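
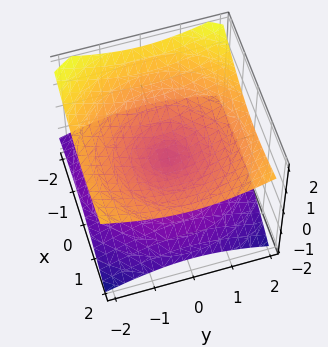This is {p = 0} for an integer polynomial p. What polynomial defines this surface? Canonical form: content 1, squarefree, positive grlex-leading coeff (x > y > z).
x^2 - x*z + y^2 - 3*z^2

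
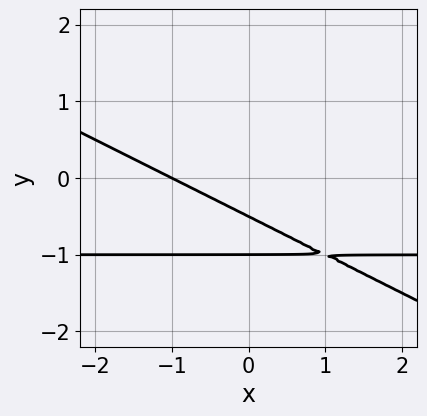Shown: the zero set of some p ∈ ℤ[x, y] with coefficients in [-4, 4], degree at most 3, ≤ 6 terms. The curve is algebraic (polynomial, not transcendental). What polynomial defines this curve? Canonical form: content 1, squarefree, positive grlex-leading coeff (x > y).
1. Degree: a generic line meets the curve in up to 2 points, so deg p = 2.
2. Checking where it meets the axes: it meets the x-axis at x = -1 (among the integer gridlines); one y-axis crossing is at y = -1.
3. Putting this together gives p.

x*y + 2*y^2 + x + 3*y + 1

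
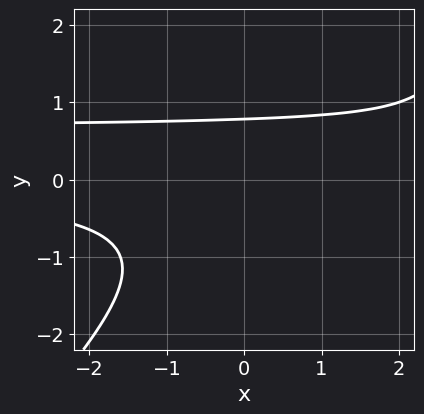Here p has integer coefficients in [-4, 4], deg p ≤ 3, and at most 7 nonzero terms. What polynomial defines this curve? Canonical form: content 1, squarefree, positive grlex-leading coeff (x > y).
3*x*y^2 - 3*y^3 - 2*x*y - 2*y + 3

1. Degree: a generic line meets the curve in up to 3 points, so deg p = 3.
2. Against the integer gridlines: no x-intercept at any integer in the box.
3. Putting this together gives p.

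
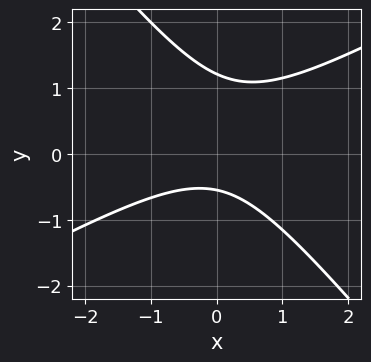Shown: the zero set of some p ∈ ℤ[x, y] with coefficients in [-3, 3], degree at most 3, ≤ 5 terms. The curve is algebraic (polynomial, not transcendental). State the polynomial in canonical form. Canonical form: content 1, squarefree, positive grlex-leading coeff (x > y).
1. The degree is 2 — a generic line meets the curve in up to 2 points.
2. From the visible intercepts: no x-intercept at any integer in the box.
3. Together with the visible shape, these determine p as stated.

2*x^2 - 2*x*y - 3*y^2 + 2*y + 2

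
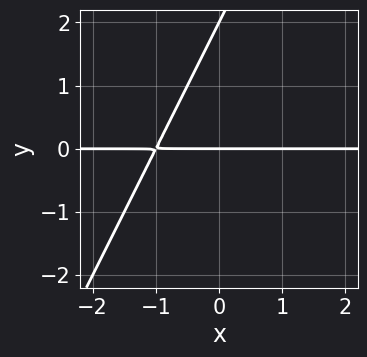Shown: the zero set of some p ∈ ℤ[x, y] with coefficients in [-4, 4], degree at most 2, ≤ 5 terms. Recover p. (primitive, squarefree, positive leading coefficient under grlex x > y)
2*x*y - y^2 + 2*y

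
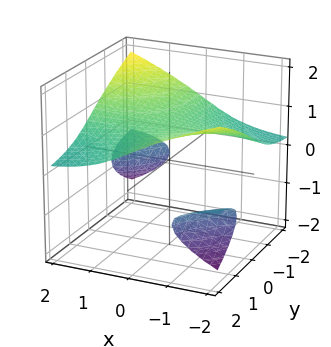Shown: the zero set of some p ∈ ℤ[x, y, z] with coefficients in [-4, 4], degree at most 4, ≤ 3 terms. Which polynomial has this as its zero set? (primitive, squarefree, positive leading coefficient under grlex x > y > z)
2*x*y*z + 3*z^3 - 2

First, there are 3 components.
Then, degree: no degree-2 surface has this shape, so deg p = 3.
Next, reading off the gridlines: no y-intercept at any integer in the box; it misses every integer gridline on the x-axis.
Finally, these observations pin down the coefficients.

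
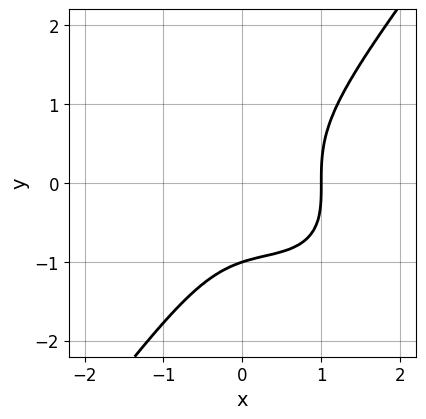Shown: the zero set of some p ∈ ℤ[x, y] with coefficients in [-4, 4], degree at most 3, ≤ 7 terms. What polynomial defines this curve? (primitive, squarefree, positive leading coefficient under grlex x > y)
x^3 + x^2*y - y^3 - x*y - 1

deg p = 3. A generic line meets the curve in up to 3 points.
Against the integer gridlines: it crosses the x-axis at the gridline x = 1; one y-axis crossing is at y = -1.
Putting this together gives p.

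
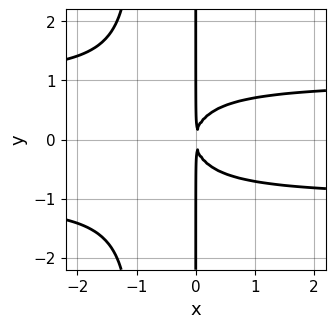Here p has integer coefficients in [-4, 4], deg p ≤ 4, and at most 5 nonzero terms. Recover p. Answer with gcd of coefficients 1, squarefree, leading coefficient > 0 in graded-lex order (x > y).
x^2*y^2 + x*y^2 - x^2

(a) Degree: the shape is more complex than any degree-3 curve, so deg p = 4.
(b) Symmetries: it's symmetric under y → −y, forcing even powers of y.
(c) Checking where it meets the axes: the visible y-axis segment lies entirely on the curve.
(d) Fitting integer coefficients to these (and the overall shape) gives p.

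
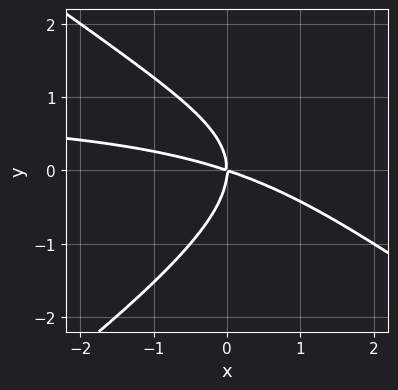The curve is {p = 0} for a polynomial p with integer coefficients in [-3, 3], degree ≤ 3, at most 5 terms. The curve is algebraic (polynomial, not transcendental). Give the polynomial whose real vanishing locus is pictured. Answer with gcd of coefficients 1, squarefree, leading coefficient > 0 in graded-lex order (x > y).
First, degree: no degree-2 curve has this shape, so deg p = 3.
Next, from the visible intercepts: one y-axis crossing is at y = 0; it meets the x-axis at x = 0 (among the integer gridlines).
Finally, the integer polynomial consistent with all of this is the stated p.

x^2*y - 2*y^3 - x^2 - 3*x*y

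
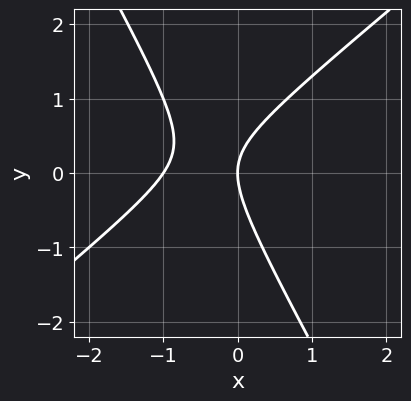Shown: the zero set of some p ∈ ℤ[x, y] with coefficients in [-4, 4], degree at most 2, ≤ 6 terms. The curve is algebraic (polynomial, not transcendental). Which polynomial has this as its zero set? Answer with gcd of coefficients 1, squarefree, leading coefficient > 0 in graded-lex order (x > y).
3*x^2 - 2*x*y - 2*y^2 + 3*x

First, deg p = 2. A generic line meets the curve in up to 2 points.
Next, checking where it meets the axes: the x-axis gridline crossings are at x ∈ {-1, 0}; it crosses the y-axis at the gridline y = 0.
Finally, the integer polynomial consistent with all of this is the stated p.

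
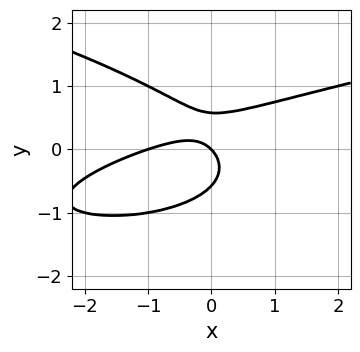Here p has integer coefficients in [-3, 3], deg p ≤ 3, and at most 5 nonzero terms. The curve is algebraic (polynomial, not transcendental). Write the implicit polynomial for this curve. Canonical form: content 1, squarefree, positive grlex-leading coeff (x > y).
1. deg p = 3. The shape is more complex than any degree-2 curve.
2. Against the integer gridlines: it crosses the y-axis at the gridline y = 0; the x-axis gridline crossings are at x ∈ {-1, 0}.
3. Together with the visible shape, these determine p as stated.

3*y^3 - x^2 + 2*x*y - x - y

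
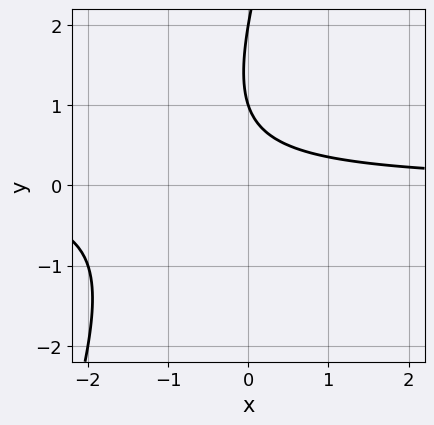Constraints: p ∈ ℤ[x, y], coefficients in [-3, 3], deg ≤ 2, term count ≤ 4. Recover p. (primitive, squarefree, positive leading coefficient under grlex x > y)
3*x*y - y^2 + 3*y - 2

1. Degree: a generic line meets the curve in up to 2 points, so deg p = 2.
2. Against the integer gridlines: the curve avoids every integer x-axis point in the box; the y-axis gridline crossings are at y ∈ {1, 2}.
3. Fitting integer coefficients to these (and the overall shape) gives p.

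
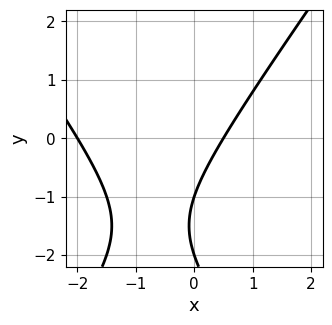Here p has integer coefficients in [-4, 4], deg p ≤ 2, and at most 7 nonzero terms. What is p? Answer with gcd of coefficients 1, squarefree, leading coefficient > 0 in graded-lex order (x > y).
1. deg p = 2. No degree-1 curve has this shape.
2. Checking where it meets the axes: it crosses the x-axis at the gridline x = -2; the y-axis gridline crossings are at y ∈ {-2, -1}.
3. The integer polynomial consistent with all of this is the stated p.

2*x^2 - y^2 + 3*x - 3*y - 2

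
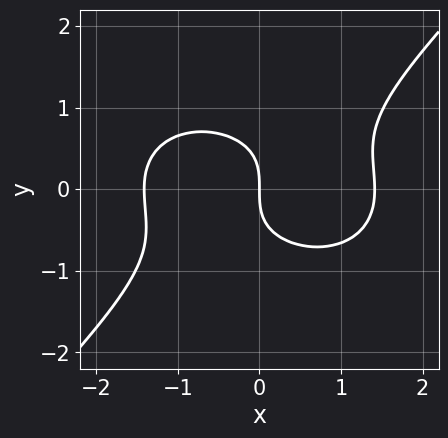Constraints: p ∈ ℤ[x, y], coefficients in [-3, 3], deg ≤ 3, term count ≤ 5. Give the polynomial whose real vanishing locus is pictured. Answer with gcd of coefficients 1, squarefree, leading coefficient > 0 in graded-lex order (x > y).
x^3 + x*y^2 - 2*y^3 - 2*x

Degree: no degree-2 curve has this shape, so deg p = 3.
Reading off the gridlines: it meets the x-axis at x = 0 (among the integer gridlines); it meets the y-axis at y = 0 (among the integer gridlines).
The integer polynomial consistent with all of this is the stated p.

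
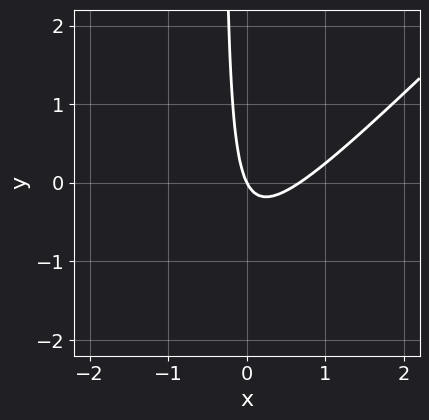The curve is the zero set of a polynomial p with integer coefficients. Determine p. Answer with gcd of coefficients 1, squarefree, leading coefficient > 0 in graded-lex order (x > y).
3*x^2 - 3*x*y - 2*x - y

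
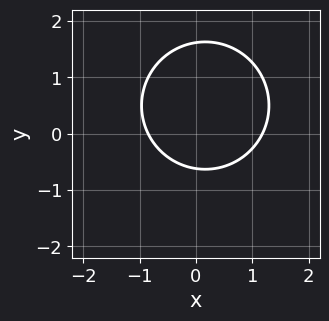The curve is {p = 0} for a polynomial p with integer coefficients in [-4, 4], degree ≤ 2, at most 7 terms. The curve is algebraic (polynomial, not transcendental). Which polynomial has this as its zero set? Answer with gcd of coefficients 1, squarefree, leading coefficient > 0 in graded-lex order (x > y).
(a) The degree is 2 — the shape is more complex than any degree-1 curve.
(b) The integer polynomial consistent with all of this is the stated p.

3*x^2 + 3*y^2 - x - 3*y - 3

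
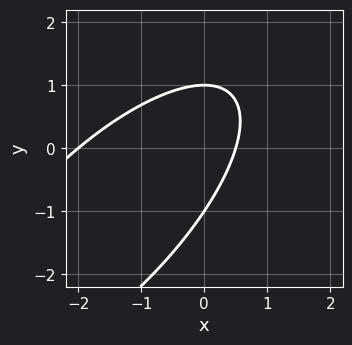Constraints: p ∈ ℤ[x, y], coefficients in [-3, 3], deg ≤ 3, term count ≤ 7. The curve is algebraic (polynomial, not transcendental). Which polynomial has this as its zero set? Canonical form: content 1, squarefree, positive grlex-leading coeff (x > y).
1. The degree is 2 — the shape is more complex than any degree-1 curve.
2. From the visible intercepts: one x-axis crossing is at x = -2; the y-axis gridline crossings are at y ∈ {-1, 1}.
3. These observations pin down the coefficients.

2*x^2 - 3*x*y + 2*y^2 + 3*x - 2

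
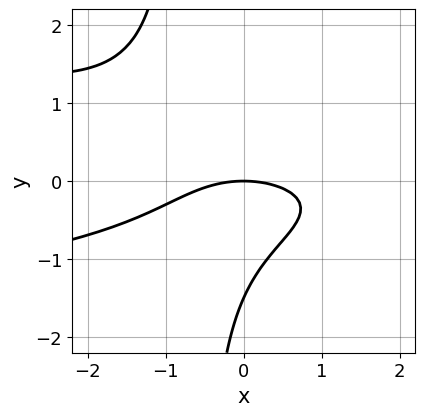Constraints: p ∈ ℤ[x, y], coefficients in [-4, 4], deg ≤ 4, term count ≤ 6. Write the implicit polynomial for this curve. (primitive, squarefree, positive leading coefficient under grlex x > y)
3*x*y^2 + x^2 + 2*y^2 + 3*y

(a) Degree: a generic line meets the curve in up to 3 points, so deg p = 3.
(b) Observable constraints: it crosses the y-axis at the gridline y = 0; it meets the x-axis at x = 0 (among the integer gridlines).
(c) The integer polynomial consistent with all of this is the stated p.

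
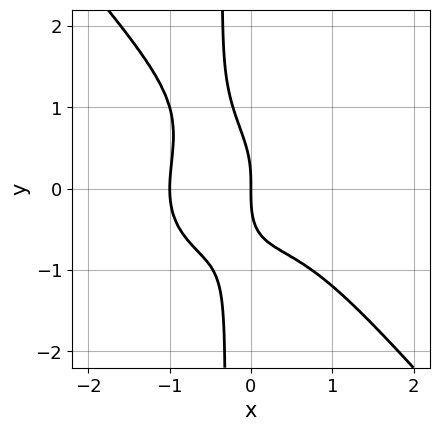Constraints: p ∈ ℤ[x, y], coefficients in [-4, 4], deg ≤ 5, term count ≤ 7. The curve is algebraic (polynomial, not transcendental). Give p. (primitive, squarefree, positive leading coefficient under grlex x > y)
2*x^4 + 2*x^2*y^2 + 3*x*y^3 + y^3 + 2*x

1. deg p = 4. No degree-3 curve has this shape.
2. Against the integer gridlines: among the integer gridlines, it crosses the x-axis at x ∈ {-1, 0}; it crosses the y-axis at the gridline y = 0.
3. Matching integer coefficients to the picture gives p.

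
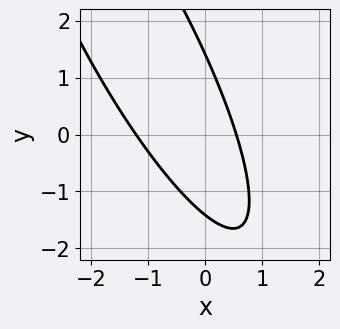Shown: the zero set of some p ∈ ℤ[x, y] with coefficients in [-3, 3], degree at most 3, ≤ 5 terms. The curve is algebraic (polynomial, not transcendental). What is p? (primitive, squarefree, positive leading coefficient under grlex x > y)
3*x^2 + 3*x*y + y^2 + 2*x - 2

(a) The degree is 2 — a generic line meets the curve in up to 2 points.
(b) Putting this together gives p.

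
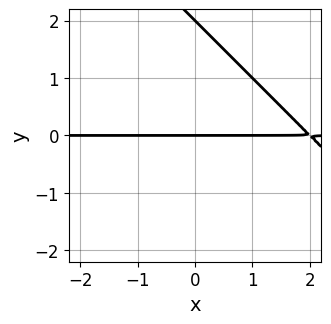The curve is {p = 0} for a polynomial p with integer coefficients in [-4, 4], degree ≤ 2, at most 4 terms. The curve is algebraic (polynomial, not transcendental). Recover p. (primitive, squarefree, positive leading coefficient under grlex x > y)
x*y + y^2 - 2*y

First, deg p = 2.
Next, observable constraints: the visible x-axis segment lies entirely on the curve; the y-axis gridline crossings are at y ∈ {0, 2}.
Finally, the integer polynomial consistent with all of this is the stated p.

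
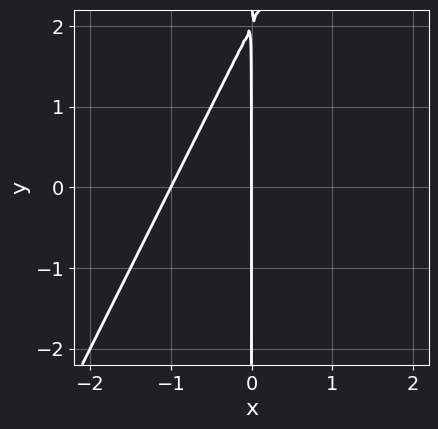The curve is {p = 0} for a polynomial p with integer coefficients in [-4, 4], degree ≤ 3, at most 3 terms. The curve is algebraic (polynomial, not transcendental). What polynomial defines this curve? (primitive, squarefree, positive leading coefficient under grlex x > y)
2*x^2 - x*y + 2*x

(a) Degree: the shape is more complex than any degree-1 curve, so deg p = 2.
(b) From the axis intercepts and sections: every point of the y-axis in the box is on the curve; among the integer gridlines, it crosses the x-axis at x ∈ {-1, 0}.
(c) Fitting integer coefficients to these (and the overall shape) gives p.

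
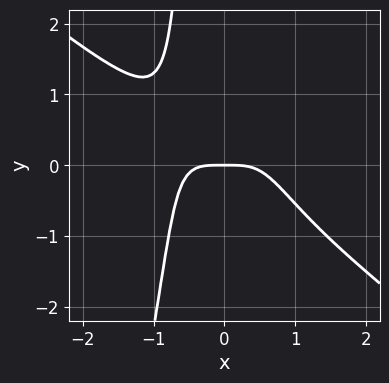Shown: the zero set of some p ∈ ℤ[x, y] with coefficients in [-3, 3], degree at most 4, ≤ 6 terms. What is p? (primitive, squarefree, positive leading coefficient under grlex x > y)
Degree: the shape is more complex than any degree-3 curve, so deg p = 4.
Observable constraints: one x-axis crossing is at x = 0; one y-axis crossing is at y = 0.
Assembling these constraints gives the stated polynomial.

3*x^4 + 3*x^3*y - x^2*y^2 + 2*y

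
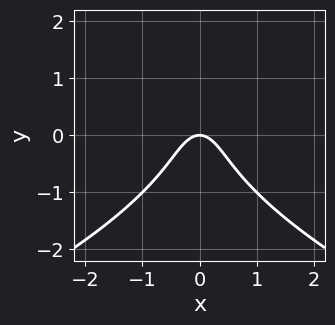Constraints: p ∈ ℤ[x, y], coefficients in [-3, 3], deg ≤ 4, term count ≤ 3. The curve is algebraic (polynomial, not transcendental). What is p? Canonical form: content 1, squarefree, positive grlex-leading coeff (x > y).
1. deg p = 3. No degree-2 curve has this shape.
2. Symmetries: mirror symmetry x ↦ −x ⇒ only even powers of x.
3. Reading off the gridlines: it crosses the y-axis at the gridline y = 0; one x-axis crossing is at x = 0.
4. Matching integer coefficients to the picture gives p.

y^3 + 2*x^2 + y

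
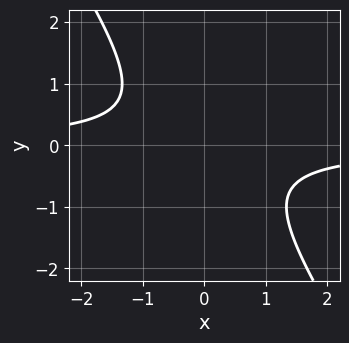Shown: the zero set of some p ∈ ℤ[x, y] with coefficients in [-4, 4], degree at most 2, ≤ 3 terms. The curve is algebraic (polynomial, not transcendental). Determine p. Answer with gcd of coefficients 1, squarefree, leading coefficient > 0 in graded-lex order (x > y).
3*x*y + 2*y^2 + 2

1. deg p = 2. The shape is more complex than any degree-1 curve.
2. Reading off the gridlines: the curve avoids every integer x-axis point in the box; no y-intercept at any integer in the box.
3. Matching integer coefficients to the picture gives p.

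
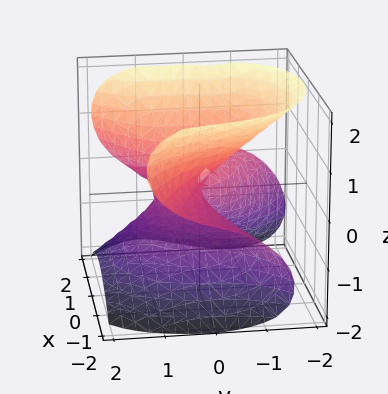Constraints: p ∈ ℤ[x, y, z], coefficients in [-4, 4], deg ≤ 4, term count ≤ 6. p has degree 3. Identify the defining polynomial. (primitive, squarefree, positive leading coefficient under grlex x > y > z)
3*x^2*z - 2*y^3 - 3*z^3 + 2*x*y - y*z

1. Degree: no degree-2 surface has this shape, so deg p = 3.
2. From the visible intercepts: it crosses the z-axis at the gridline z = 0; it meets the y-axis at y = 0 (among the integer gridlines); the visible x-axis segment lies entirely on the surface.
3. These observations pin down the coefficients.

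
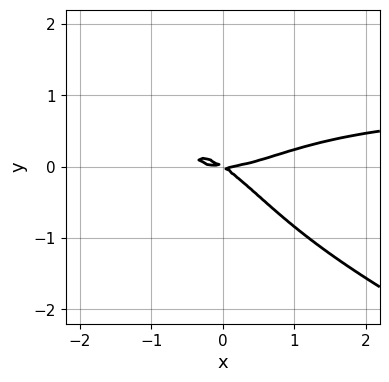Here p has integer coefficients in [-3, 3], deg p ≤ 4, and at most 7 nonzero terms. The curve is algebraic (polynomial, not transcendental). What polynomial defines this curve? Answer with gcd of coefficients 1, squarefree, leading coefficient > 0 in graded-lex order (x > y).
First, deg p = 4. No degree-3 curve has this shape.
Then, observable constraints: it crosses the x-axis at the gridline x = 0; it meets the y-axis at y = 0 (among the integer gridlines).
Finally, assembling these constraints gives the stated polynomial.

x^3*y + 2*x^2*y^2 - x^3 + 2*x*y + 3*y^2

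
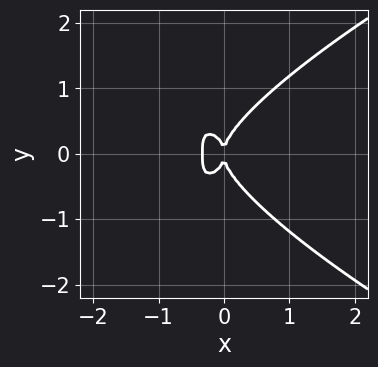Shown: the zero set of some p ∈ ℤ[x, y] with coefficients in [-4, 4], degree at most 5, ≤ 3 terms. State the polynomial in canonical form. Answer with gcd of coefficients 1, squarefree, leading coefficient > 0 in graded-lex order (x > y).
2*y^4 - 3*x^3 - x^2

1. deg p = 4.
2. Symmetries: it's symmetric under y → −y, forcing even powers of y.
3. From the visible intercepts: it meets the x-axis at x = 0 (among the integer gridlines); it meets the y-axis at y = 0 (among the integer gridlines).
4. Assembling these constraints gives the stated polynomial.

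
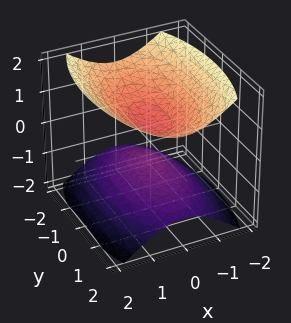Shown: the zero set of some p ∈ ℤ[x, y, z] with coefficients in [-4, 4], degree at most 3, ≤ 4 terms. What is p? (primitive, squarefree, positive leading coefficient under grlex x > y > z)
(a) The picture has 2 separate pieces. They look like related sheets of one shape, so recover p as a whole.
(b) deg p = 2. Two sheets facing apart; a quadric.
(c) Symmetries: the z ↦ −z reflection is a symmetry, so z appears only in even powers; mirror symmetry y ↦ −y ⇒ only even powers of y; it's symmetric under x → −x, forcing even powers of x.
(d) From the visible intercepts: the surface avoids every integer x-axis point in the box; it misses every integer gridline on the y-axis.
(e) These observations pin down the coefficients.

3*x^2 + y^2 - 3*z^2 + 1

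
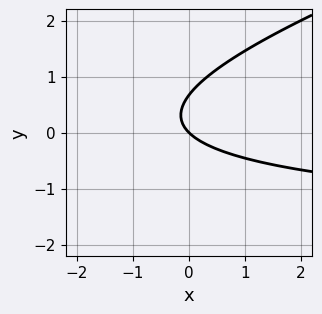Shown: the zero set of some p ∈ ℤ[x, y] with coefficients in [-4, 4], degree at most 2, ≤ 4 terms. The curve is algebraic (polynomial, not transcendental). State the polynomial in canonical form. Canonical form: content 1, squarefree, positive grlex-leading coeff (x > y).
The degree is 2 — a generic line meets the curve in up to 2 points.
Against the integer gridlines: it crosses the y-axis at the gridline y = 0; it crosses the x-axis at the gridline x = 0.
Fitting integer coefficients to these (and the overall shape) gives p.

x*y - 3*y^2 + 2*x + 2*y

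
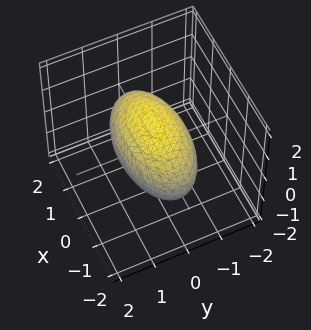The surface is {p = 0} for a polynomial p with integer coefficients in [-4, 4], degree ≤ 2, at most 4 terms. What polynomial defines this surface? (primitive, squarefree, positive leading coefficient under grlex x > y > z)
x^2 + 3*y^2 + 3*z^2 - 3

Degree: bounded and convex; a quadric, so deg p = 2.
Symmetries: mirror symmetry y ↦ −y ⇒ only even powers of y; the x ↦ −x reflection is a symmetry, so x appears only in even powers; the z ↦ −z reflection is a symmetry, so z appears only in even powers.
From the visible intercepts: the y-axis gridline crossings are at y ∈ {-1, 1}; among the integer gridlines, it crosses the z-axis at z ∈ {-1, 1}.
Together with the visible shape, these determine p as stated.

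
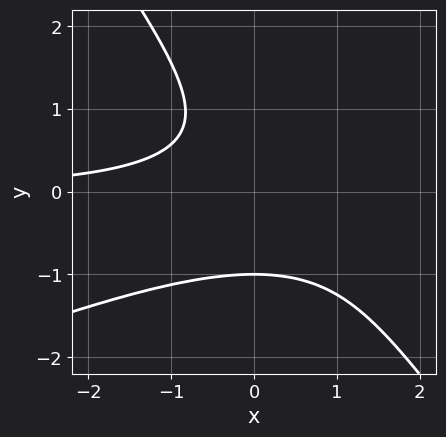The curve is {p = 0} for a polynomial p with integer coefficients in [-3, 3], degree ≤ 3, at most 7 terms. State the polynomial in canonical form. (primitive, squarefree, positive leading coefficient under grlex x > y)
(a) The degree is 3 — a generic line meets the curve in up to 3 points.
(b) From the axis intercepts and sections: it meets the y-axis at y = -1 (among the integer gridlines); it misses every integer gridline on the x-axis.
(c) Together with the visible shape, these determine p as stated.

x^2*y - 2*x*y^2 - 2*y^3 - 2*x*y - 2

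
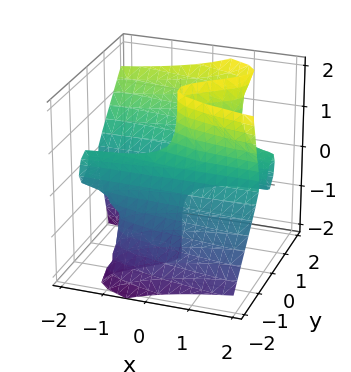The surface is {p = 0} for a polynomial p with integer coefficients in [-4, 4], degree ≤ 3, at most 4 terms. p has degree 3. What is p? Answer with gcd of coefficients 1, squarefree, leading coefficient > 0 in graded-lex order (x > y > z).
(a) Degree: no degree-2 surface has this shape, so deg p = 3.
(b) Reading off the gridlines: it meets the y-axis at y = 0 (among the integer gridlines); every point of the x-axis in the box is on the surface; every point of the z-axis in the box is on the surface.
(c) The integer polynomial consistent with all of this is the stated p.

x*z^2 + 3*y^3 - 3*y^2*z - y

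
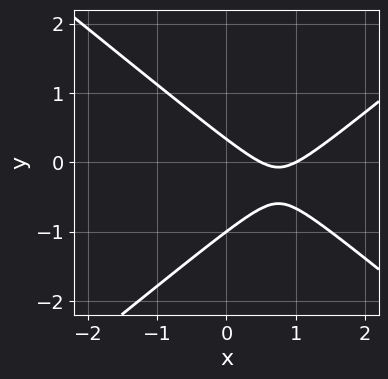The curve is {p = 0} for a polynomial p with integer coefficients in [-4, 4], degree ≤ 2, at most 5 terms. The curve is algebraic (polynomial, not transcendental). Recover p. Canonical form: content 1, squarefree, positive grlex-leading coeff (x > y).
2*x^2 - 3*y^2 - 3*x - 2*y + 1

1. Degree: no degree-1 curve has this shape, so deg p = 2.
2. Against the integer gridlines: it crosses the x-axis at the gridline x = 1; it meets the y-axis at y = -1 (among the integer gridlines).
3. Together with the visible shape, these determine p as stated.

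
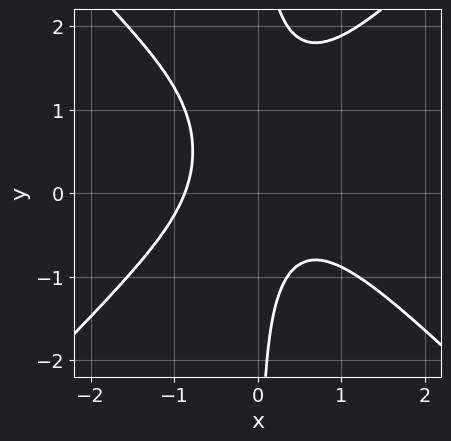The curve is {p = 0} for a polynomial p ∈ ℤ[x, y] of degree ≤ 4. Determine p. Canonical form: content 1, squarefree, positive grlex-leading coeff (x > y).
1. The degree is 3 — no degree-2 curve has this shape.
2. From the axis intercepts and sections: it misses every integer gridline on the y-axis.
3. Solving for integer coefficients yields p as stated.

3*x^3 - 3*x*y^2 + 3*x*y + 2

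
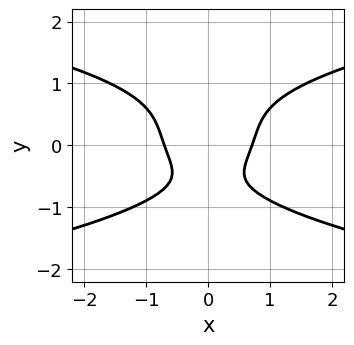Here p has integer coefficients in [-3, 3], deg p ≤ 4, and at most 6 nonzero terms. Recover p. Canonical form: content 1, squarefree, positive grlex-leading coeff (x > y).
First, degree: a generic line meets the curve in up to 4 points, so deg p = 4.
Next, symmetries: it's symmetric under x → −x, forcing even powers of x.
Next, checking where it meets the axes: it misses every integer gridline on the y-axis.
Finally, the integer polynomial consistent with all of this is the stated p.

3*y^4 - 2*x^2 + y + 1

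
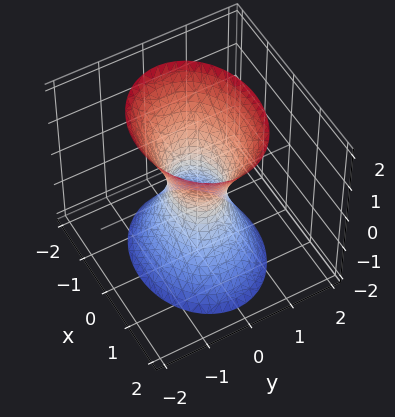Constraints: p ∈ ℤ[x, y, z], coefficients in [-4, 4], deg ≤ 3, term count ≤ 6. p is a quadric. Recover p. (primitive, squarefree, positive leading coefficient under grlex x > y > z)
2*x^2 + 3*y^2 - z^2 - 1

1. The degree is 2 — an hourglass — one-sheet hyperboloid; a quadric.
2. Symmetries: the x ↦ −x reflection is a symmetry, so x appears only in even powers; it's symmetric under z → −z, forcing even powers of z; the y ↦ −y reflection is a symmetry, so y appears only in even powers.
3. Checking where it meets the axes: no z-intercept at any integer in the box.
4. The integer polynomial consistent with all of this is the stated p.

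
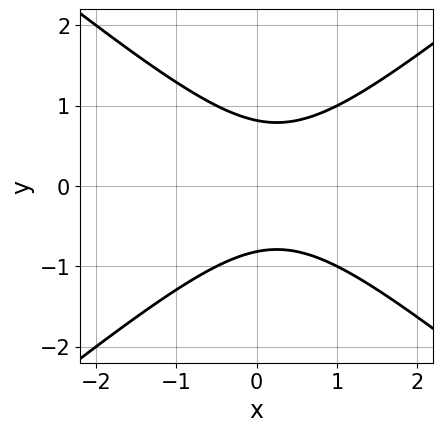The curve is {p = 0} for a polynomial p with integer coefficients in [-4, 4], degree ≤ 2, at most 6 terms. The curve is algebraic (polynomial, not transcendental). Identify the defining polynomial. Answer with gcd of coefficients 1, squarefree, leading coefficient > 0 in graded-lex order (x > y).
2*x^2 - 3*y^2 - x + 2

First, degree: a generic line meets the curve in up to 2 points, so deg p = 2.
Then, symmetries: it's symmetric under y → −y, forcing even powers of y.
Then, from the visible intercepts: the curve avoids every integer x-axis point in the box.
Finally, together with the visible shape, these determine p as stated.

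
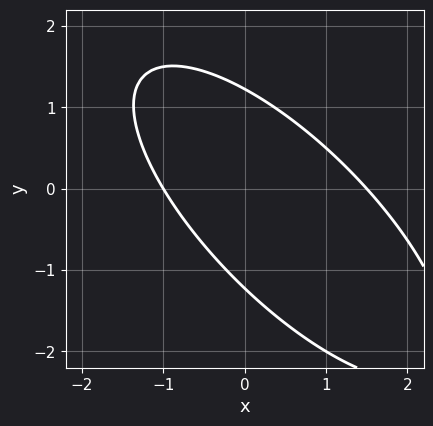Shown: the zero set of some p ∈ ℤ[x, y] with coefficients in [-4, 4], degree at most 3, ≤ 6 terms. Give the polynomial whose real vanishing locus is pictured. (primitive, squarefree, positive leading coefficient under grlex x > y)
1. deg p = 2.
2. Observable constraints: it meets the x-axis at x = -1 (among the integer gridlines).
3. These observations pin down the coefficients.

2*x^2 + 3*x*y + 2*y^2 - x - 3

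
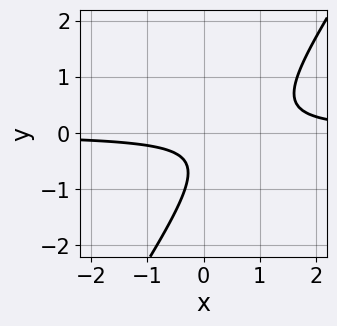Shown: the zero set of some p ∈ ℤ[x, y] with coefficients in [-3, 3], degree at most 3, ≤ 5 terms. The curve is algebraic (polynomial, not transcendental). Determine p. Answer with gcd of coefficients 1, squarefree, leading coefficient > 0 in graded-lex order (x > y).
3*x*y - 2*y^2 - 2*y - 1

1. Degree: a generic line meets the curve in up to 2 points, so deg p = 2.
2. Against the integer gridlines: no x-intercept at any integer in the box; the curve avoids every integer y-axis point in the box.
3. Matching integer coefficients to the picture gives p.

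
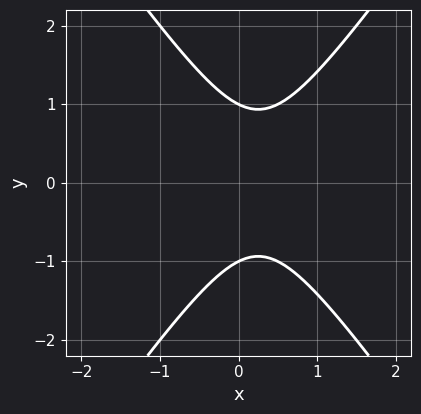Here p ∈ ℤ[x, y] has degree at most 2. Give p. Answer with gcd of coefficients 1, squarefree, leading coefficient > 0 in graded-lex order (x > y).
2*x^2 - y^2 - x + 1

(a) deg p = 2. The shape is more complex than any degree-1 curve.
(b) Symmetries: it's symmetric under y → −y, forcing even powers of y.
(c) From the axis intercepts and sections: the curve avoids every integer x-axis point in the box; among the integer gridlines, it crosses the y-axis at y ∈ {-1, 1}.
(d) Assembling these constraints gives the stated polynomial.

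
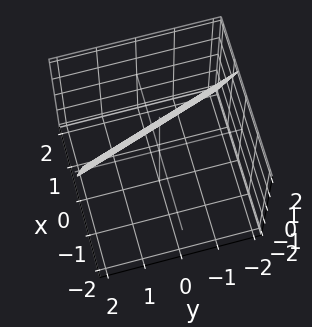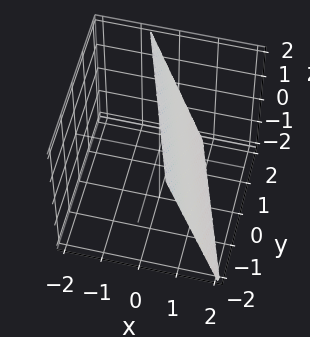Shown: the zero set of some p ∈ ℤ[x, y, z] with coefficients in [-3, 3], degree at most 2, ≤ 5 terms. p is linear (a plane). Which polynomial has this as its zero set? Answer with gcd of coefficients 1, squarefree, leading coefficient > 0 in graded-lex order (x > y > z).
Degree: the surface is flat (a plane), so deg p = 1.
Against the integer gridlines: it crosses the y-axis at the gridline y = 2; it crosses the z-axis at the gridline z = 2.
Together with the visible shape, these determine p as stated.

3*x + y + z - 2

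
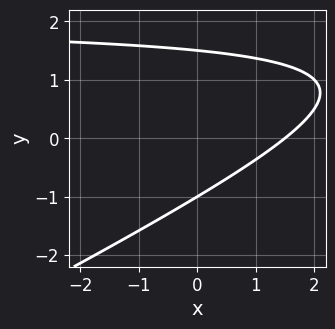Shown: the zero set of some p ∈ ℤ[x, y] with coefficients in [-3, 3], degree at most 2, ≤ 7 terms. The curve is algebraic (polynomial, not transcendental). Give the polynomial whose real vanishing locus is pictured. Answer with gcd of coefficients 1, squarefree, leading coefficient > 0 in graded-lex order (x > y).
x*y - 2*y^2 - 2*x + y + 3

deg p = 2.
From the axis intercepts and sections: it meets the y-axis at y = -1 (among the integer gridlines).
Fitting integer coefficients to these (and the overall shape) gives p.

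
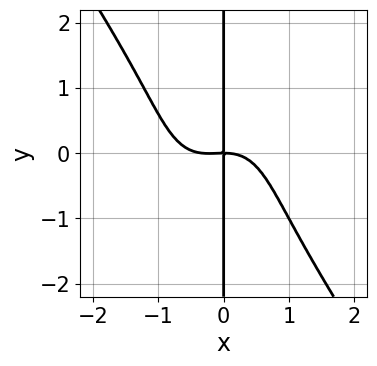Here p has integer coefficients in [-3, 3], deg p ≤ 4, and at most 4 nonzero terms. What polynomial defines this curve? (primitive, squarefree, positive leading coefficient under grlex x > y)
3*x^4 + x*y^3 + x^3 + 3*x*y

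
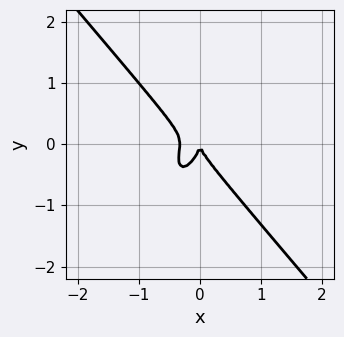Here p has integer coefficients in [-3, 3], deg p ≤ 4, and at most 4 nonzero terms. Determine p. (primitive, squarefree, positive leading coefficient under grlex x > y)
3*x^3 - x*y^2 + y^3 + x^2

deg p = 3.
Reading off the gridlines: it meets the x-axis at x = 0 (among the integer gridlines); it meets the y-axis at y = 0 (among the integer gridlines).
Putting this together gives p.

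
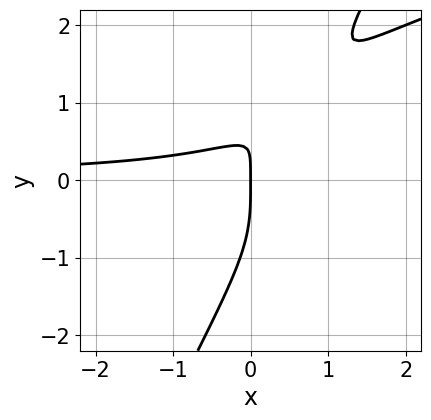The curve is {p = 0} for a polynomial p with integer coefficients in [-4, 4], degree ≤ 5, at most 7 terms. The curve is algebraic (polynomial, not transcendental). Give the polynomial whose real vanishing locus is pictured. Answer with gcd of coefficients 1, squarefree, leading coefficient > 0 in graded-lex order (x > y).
First, the degree is 4 — a generic line meets the curve in up to 4 points.
Next, from the axis intercepts and sections: it meets the x-axis at x = 0 (among the integer gridlines); one y-axis crossing is at y = 0.
Finally, assembling these constraints gives the stated polynomial.

2*x*y^3 - y^4 - 3*x^2*y + 3*x*y - 2*x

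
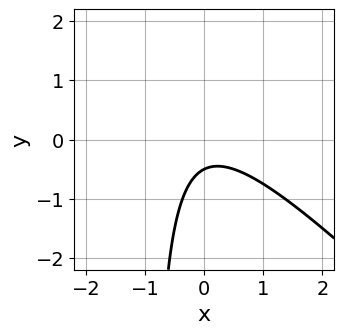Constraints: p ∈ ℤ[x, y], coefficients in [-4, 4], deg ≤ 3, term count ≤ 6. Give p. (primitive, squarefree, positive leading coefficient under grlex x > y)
1. Degree: no degree-1 curve has this shape, so deg p = 2.
2. Checking where it meets the axes: no x-intercept at any integer in the box.
3. Solving for integer coefficients yields p as stated.

2*x^2 + 2*x*y + 2*y + 1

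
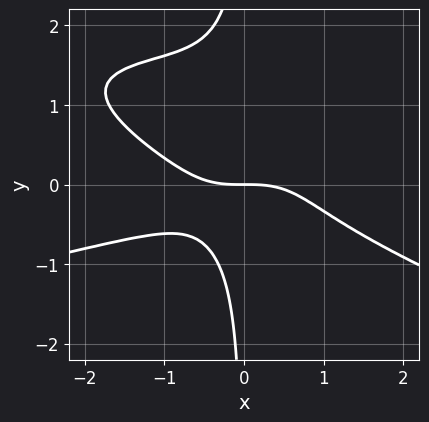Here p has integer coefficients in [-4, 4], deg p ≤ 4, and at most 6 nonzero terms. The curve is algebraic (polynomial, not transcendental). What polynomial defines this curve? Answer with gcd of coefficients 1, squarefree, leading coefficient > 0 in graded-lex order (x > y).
(a) deg p = 4. The shape is more complex than any degree-3 curve.
(b) From the visible intercepts: one y-axis crossing is at y = 0; one x-axis crossing is at x = 0.
(c) The integer polynomial consistent with all of this is the stated p.

x^2*y^2 + 3*x*y^3 + x^3 - 3*x*y^2 + 2*y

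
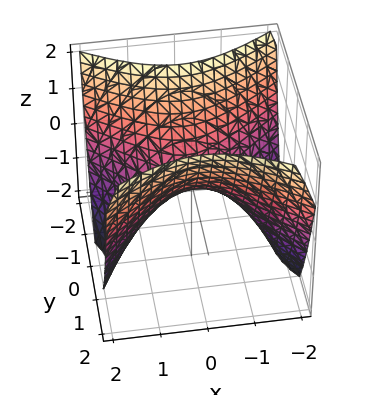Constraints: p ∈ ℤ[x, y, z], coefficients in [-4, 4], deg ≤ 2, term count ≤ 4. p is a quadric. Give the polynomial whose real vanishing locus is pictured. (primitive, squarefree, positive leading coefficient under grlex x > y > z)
2*x^2 - 3*y^2 + 3*z

1. The degree is 2 — a hyperbolic paraboloid; a quadric.
2. Symmetries: it's symmetric under x → −x, forcing even powers of x; mirror symmetry y ↦ −y ⇒ only even powers of y.
3. Checking where it meets the axes: one z-axis crossing is at z = 0; it crosses the x-axis at the gridline x = 0; it crosses the y-axis at the gridline y = 0.
4. Solving for integer coefficients yields p as stated.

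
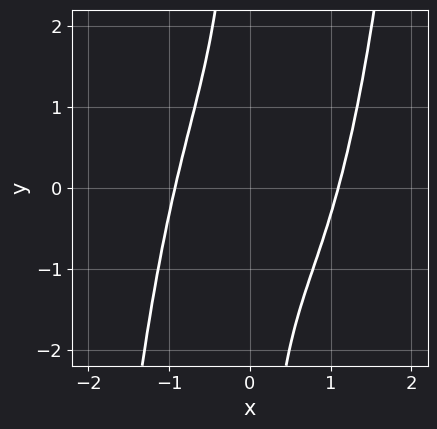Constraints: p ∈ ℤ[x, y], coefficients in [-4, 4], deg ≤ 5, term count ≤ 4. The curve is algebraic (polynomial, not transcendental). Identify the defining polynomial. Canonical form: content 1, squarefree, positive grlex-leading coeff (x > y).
3*x^4 - x^3 - 3*x*y - 3

Degree: a generic line meets the curve in up to 4 points, so deg p = 4.
From the axis intercepts and sections: no y-intercept at any integer in the box.
Solving for integer coefficients yields p as stated.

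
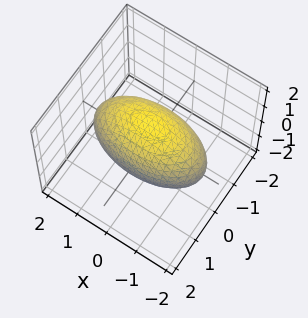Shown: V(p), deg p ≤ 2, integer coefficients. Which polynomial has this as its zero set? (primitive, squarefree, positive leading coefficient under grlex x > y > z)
x^2 + 3*y^2 + 2*z^2 - 3

(a) The degree is 2 — a closed, bounded, convex surface; a quadric.
(b) Symmetries: mirror symmetry z ↦ −z ⇒ only even powers of z; mirror symmetry x ↦ −x ⇒ only even powers of x; the y ↦ −y reflection is a symmetry, so y appears only in even powers.
(c) Observable constraints: the y-axis gridline crossings are at y ∈ {-1, 1}.
(d) Together with the visible shape, these determine p as stated.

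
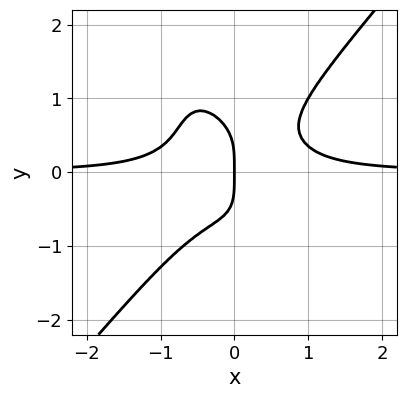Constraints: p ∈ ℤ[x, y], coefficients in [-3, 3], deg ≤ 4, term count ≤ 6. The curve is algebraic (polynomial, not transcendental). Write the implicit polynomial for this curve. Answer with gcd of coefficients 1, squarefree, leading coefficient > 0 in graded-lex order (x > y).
(a) deg p = 4. A generic line meets the curve in up to 4 points.
(b) Observable constraints: one x-axis crossing is at x = 0; it meets the y-axis at y = 0 (among the integer gridlines).
(c) Putting this together gives p.

3*x^3*y - x*y^3 - y^4 - x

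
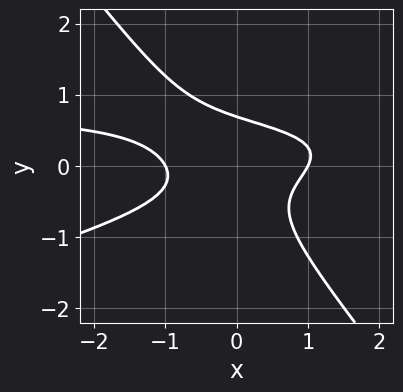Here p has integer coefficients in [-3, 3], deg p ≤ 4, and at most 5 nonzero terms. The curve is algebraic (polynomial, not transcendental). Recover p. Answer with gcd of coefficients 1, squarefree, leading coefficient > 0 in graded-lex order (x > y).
(a) deg p = 3. The shape is more complex than any degree-2 curve.
(b) Observable constraints: among the integer gridlines, it crosses the x-axis at x ∈ {-1, 1}.
(c) Together with the visible shape, these determine p as stated.

x^2*y - 3*x*y^2 - 3*y^3 - x^2 + 1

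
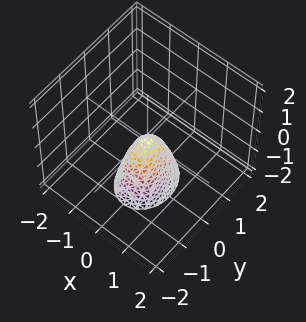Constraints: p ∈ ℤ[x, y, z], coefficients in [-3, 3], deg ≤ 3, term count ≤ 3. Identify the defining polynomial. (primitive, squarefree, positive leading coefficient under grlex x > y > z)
3*x^2 + 2*y^2 + z

(a) Degree: a paraboloid; a quadric, so deg p = 2.
(b) Symmetries: mirror symmetry x ↦ −x ⇒ only even powers of x; the y ↦ −y reflection is a symmetry, so y appears only in even powers.
(c) From the visible intercepts: it crosses the z-axis at the gridline z = 0; it crosses the x-axis at the gridline x = 0; one y-axis crossing is at y = 0.
(d) Assembling these constraints gives the stated polynomial.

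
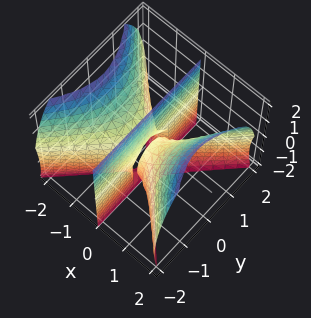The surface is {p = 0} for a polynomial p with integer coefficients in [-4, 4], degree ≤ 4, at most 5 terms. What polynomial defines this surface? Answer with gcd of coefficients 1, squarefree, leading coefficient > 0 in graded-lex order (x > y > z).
3*x^3 - 3*x*y^2 - x*z^2 - 2*x*z

1. The picture has 2 separate pieces. Treating them together as one polynomial.
2. deg p = 3. No degree-2 surface has this shape.
3. From the visible intercepts: the visible y-axis segment lies entirely on the surface; it meets the x-axis at x = 0 (among the integer gridlines); the visible z-axis segment lies entirely on the surface.
4. The integer polynomial consistent with all of this is the stated p.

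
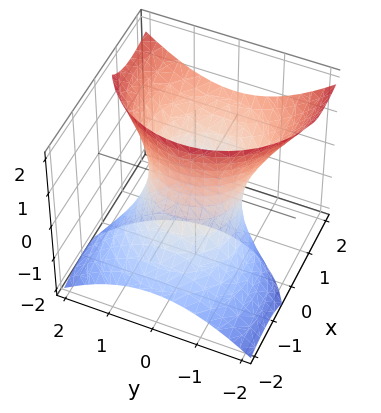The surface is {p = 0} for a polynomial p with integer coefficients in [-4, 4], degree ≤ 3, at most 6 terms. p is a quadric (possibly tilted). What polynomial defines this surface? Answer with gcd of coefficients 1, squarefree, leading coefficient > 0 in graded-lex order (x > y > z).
2*x^2 - 3*x*z + 2*y^2 - z^2 - 2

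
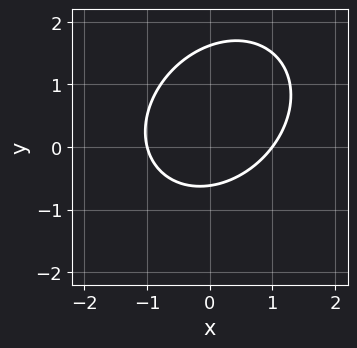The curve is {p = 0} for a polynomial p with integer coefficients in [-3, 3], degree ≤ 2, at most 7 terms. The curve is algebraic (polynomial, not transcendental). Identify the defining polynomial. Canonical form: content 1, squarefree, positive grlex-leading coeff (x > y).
2*x^2 - x*y + 2*y^2 - 2*y - 2

1. deg p = 2. A generic line meets the curve in up to 2 points.
2. Against the integer gridlines: among the integer gridlines, it crosses the x-axis at x ∈ {-1, 1}.
3. Assembling these constraints gives the stated polynomial.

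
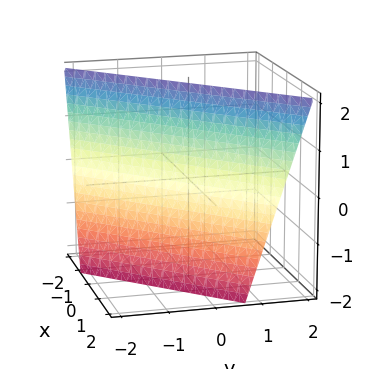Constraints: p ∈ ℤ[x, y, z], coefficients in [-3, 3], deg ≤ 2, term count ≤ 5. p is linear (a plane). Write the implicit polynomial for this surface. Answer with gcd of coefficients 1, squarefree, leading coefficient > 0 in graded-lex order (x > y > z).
3*x - 3*y + z - 2

1. The degree is 1 — the surface is flat (a plane).
2. From the axis intercepts and sections: it meets the z-axis at z = 2 (among the integer gridlines).
3. Putting this together gives p.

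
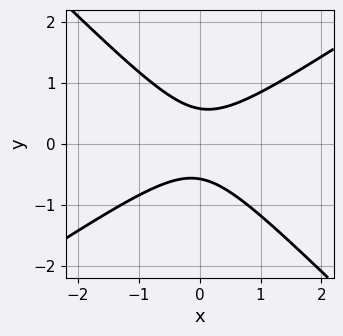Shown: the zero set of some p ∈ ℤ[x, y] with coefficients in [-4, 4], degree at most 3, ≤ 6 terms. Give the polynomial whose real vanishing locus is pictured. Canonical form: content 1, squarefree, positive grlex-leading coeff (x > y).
deg p = 2. A generic line meets the curve in up to 2 points.
Observable constraints: it misses every integer gridline on the x-axis.
These observations pin down the coefficients.

2*x^2 - x*y - 3*y^2 + 1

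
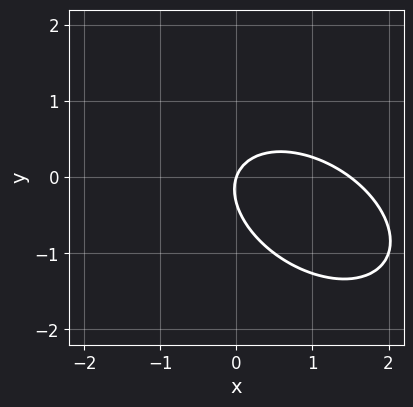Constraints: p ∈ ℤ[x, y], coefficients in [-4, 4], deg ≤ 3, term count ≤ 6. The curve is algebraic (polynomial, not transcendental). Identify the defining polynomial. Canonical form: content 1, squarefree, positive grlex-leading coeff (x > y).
1. The degree is 2 — the shape is more complex than any degree-1 curve.
2. Checking where it meets the axes: it crosses the y-axis at the gridline y = 0; it meets the x-axis at x = 0 (among the integer gridlines).
3. Matching integer coefficients to the picture gives p.

2*x^2 + 2*x*y + 3*y^2 - 3*x + y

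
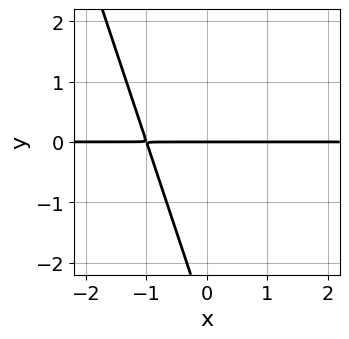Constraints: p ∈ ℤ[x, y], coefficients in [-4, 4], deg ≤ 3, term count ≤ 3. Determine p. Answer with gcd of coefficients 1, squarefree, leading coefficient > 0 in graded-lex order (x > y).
3*x*y + y^2 + 3*y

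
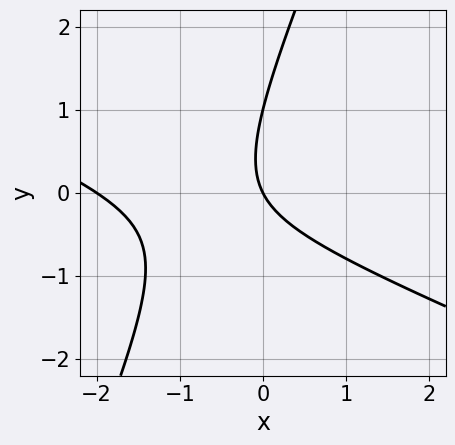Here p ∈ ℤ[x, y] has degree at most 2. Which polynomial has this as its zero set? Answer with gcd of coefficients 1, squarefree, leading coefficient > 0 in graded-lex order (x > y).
x^2 + 2*x*y - y^2 + 2*x + y

deg p = 2. No degree-1 curve has this shape.
Observable constraints: among the integer gridlines, it crosses the x-axis at x ∈ {-2, 0}; the y-axis gridline crossings are at y ∈ {0, 1}.
Together with the visible shape, these determine p as stated.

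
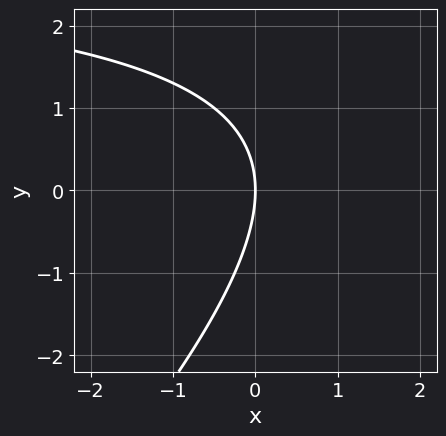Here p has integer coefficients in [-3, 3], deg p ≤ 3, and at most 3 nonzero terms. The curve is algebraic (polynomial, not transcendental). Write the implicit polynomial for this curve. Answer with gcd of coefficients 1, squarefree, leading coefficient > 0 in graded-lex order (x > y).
x*y - y^2 - 3*x

1. deg p = 2.
2. From the axis intercepts and sections: one x-axis crossing is at x = 0; it meets the y-axis at y = 0 (among the integer gridlines).
3. Together with the visible shape, these determine p as stated.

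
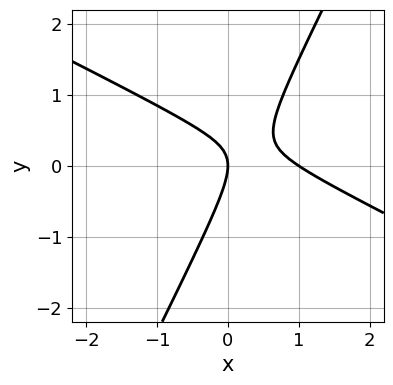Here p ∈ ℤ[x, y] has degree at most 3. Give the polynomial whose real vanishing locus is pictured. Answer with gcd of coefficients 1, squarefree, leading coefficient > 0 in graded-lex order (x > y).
2*x^2 + 3*x*y - 2*y^2 - 2*x

First, the degree is 2 — no degree-1 curve has this shape.
Next, against the integer gridlines: the x-axis gridline crossings are at x ∈ {0, 1}; it meets the y-axis at y = 0 (among the integer gridlines).
Finally, putting this together gives p.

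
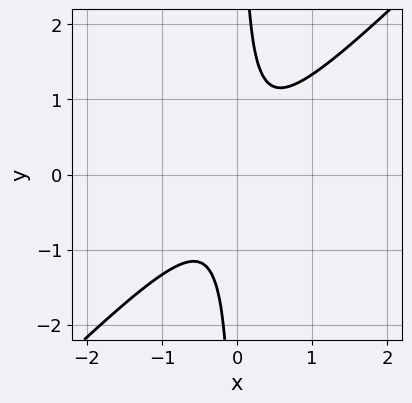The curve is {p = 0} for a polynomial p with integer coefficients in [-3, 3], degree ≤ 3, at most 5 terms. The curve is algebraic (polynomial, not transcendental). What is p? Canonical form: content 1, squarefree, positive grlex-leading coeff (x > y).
First, deg p = 2. No degree-1 curve has this shape.
Then, observable constraints: the curve avoids every integer y-axis point in the box; no x-intercept at any integer in the box.
Finally, the integer polynomial consistent with all of this is the stated p.

3*x^2 - 3*x*y + 1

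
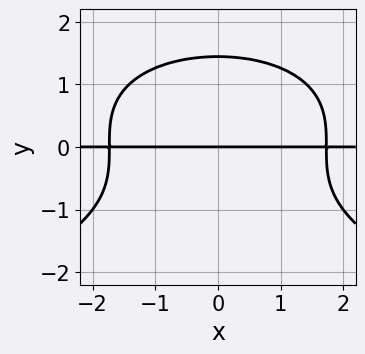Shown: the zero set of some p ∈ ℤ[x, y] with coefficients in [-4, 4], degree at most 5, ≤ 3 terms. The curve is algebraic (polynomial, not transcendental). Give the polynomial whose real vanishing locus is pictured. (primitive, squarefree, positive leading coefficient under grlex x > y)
y^4 + x^2*y - 3*y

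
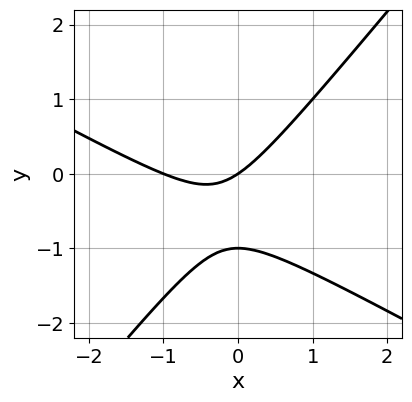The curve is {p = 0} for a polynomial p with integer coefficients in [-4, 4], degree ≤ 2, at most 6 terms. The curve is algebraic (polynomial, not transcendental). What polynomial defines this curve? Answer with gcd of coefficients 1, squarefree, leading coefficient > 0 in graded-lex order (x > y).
First, degree: a generic line meets the curve in up to 2 points, so deg p = 2.
Next, checking where it meets the axes: among the integer gridlines, it crosses the x-axis at x ∈ {-1, 0}; the y-axis gridline crossings are at y ∈ {-1, 0}.
Finally, together with the visible shape, these determine p as stated.

2*x^2 + 2*x*y - 3*y^2 + 2*x - 3*y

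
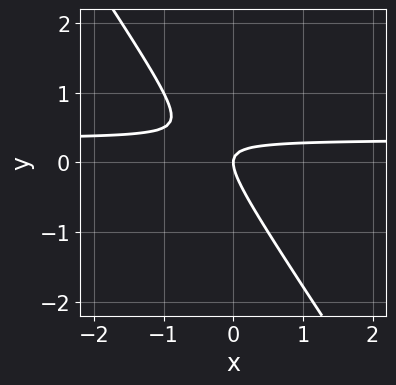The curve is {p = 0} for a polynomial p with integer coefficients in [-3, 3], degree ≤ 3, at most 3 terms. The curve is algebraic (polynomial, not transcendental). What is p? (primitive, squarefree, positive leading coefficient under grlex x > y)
3*x*y + 2*y^2 - x

The degree is 2 — no degree-1 curve has this shape.
Observable constraints: one y-axis crossing is at y = 0; it crosses the x-axis at the gridline x = 0.
Fitting integer coefficients to these (and the overall shape) gives p.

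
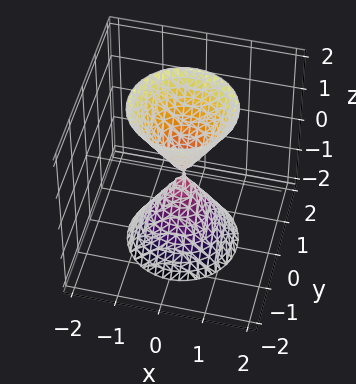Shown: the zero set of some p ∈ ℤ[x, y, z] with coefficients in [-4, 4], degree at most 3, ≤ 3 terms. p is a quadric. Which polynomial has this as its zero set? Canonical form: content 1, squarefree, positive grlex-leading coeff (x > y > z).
The picture has 2 separate pieces. Treating them together as one polynomial.
deg p = 2. A double cone through the origin; a quadric.
Symmetries: it's symmetric under z → −z, forcing even powers of z; every cross-section ⟂ z is a circle, so x, y appear only via x² + y².
Observable constraints: it crosses the y-axis at the gridline y = 0; it meets the x-axis at x = 0 (among the integer gridlines); it meets the z-axis at z = 0 (among the integer gridlines).
These observations pin down the coefficients.

3*x^2 + 3*y^2 - z^2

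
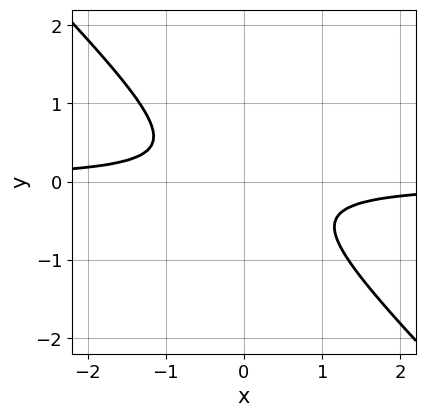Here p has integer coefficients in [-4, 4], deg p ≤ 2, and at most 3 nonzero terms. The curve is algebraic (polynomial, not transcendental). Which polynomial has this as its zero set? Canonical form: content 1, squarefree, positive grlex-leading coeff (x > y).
1. The degree is 2 — the shape is more complex than any degree-1 curve.
2. Reading off the gridlines: it misses every integer gridline on the y-axis; the curve avoids every integer x-axis point in the box.
3. Matching integer coefficients to the picture gives p.

3*x*y + 3*y^2 + 1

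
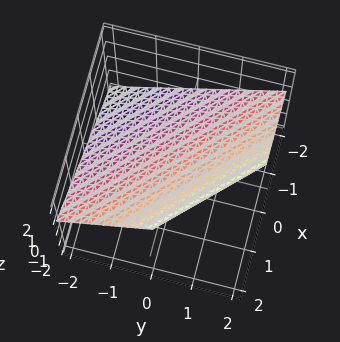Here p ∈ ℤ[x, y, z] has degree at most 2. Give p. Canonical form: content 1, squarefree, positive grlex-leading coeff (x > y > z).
1. Degree: the surface is flat (a plane), so deg p = 1.
2. Reading off the gridlines: it meets the x-axis at x = -1 (among the integer gridlines); it meets the y-axis at y = -1 (among the integer gridlines).
3. The integer polynomial consistent with all of this is the stated p.

2*x + 2*y - 3*z + 2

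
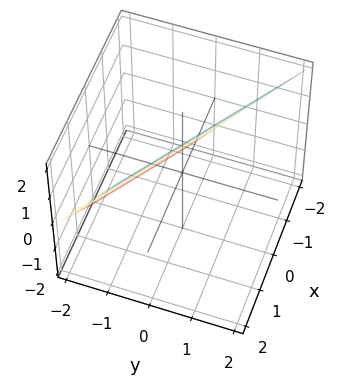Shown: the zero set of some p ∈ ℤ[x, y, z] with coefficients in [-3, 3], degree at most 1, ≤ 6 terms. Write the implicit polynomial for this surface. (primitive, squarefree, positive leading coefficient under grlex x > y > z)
2*x + 3*y - 2*z + 2

(a) The degree is 1 — the surface is flat (a plane).
(b) Observable constraints: it crosses the z-axis at the gridline z = 1; it crosses the x-axis at the gridline x = -1.
(c) Fitting integer coefficients to these (and the overall shape) gives p.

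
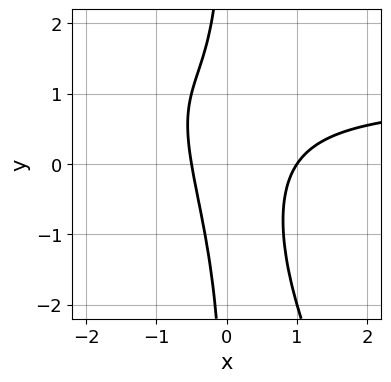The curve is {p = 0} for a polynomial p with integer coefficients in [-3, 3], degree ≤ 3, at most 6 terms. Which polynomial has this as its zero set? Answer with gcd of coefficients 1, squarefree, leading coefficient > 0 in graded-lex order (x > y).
1. The degree is 3 — a generic line meets the curve in up to 3 points.
2. Observable constraints: it crosses the x-axis at the gridline x = 1; the curve avoids every integer y-axis point in the box.
3. Fitting integer coefficients to these (and the overall shape) gives p.

2*x^2*y + x*y^2 - 2*x^2 + x + 1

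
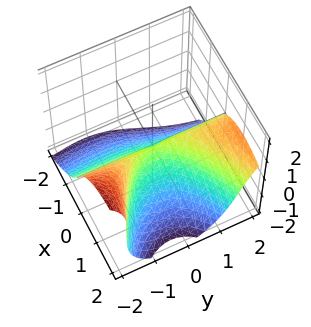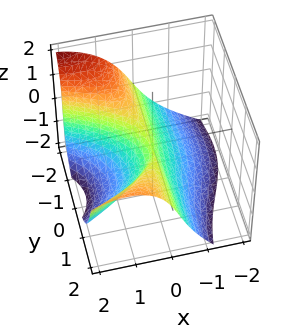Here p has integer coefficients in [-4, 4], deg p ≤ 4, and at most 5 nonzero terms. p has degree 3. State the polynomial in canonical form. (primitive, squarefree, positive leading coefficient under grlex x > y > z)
1. The degree is 3 — the shape is more complex than any degree-2 surface.
2. From the visible intercepts: every point of the y-axis in the box is on the surface; one z-axis crossing is at z = 0.
3. Together with the visible shape, these determine p as stated.

2*x*y^2 - x*y*z - y^2*z - z^3 - 3*x^2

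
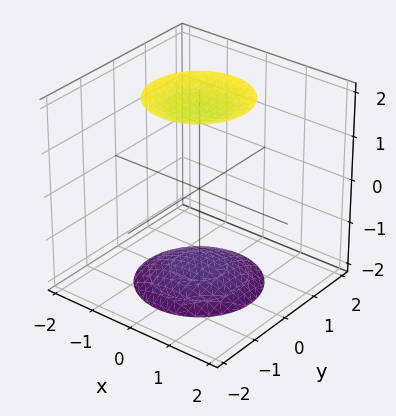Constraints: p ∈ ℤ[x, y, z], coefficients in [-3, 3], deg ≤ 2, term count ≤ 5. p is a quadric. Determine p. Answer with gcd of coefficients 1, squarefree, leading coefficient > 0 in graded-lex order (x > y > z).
x^2 + y^2 - z^2 + 3

I count 2 distinct pieces. Treating them together as one polynomial.
deg p = 2. Two separate bowl-shaped sheets opening away from each other; a quadric.
Symmetry: every cross-section ⟂ z is a circle, so x, y appear only via x² + y²; mirror symmetry z ↦ −z ⇒ only even powers of z.
Against the integer gridlines: it misses every integer gridline on the x-axis; the surface avoids every integer y-axis point in the box.
Together with the visible shape, these determine p as stated.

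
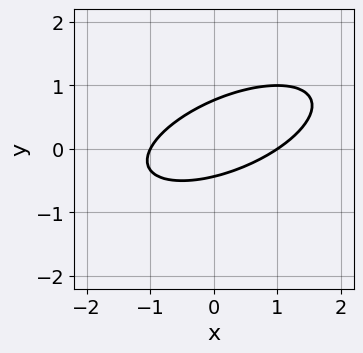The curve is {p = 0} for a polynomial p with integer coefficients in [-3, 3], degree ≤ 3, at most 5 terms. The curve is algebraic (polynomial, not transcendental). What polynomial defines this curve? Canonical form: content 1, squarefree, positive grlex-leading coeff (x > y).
First, the degree is 2 — no degree-1 curve has this shape.
Then, from the axis intercepts and sections: the x-axis gridline crossings are at x ∈ {-1, 1}.
Finally, fitting integer coefficients to these (and the overall shape) gives p.

x^2 - 2*x*y + 3*y^2 - y - 1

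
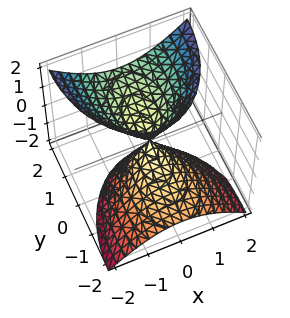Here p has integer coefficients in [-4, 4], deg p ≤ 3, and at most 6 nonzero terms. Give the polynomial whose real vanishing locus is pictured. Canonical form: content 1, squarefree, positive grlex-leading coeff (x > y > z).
2*x^2 + y^2 - 2*y*z - z^2

1. deg p = 2. The shape is more complex than any degree-1 surface.
2. From the visible intercepts: one z-axis crossing is at z = 0; one y-axis crossing is at y = 0; it crosses the x-axis at the gridline x = 0.
3. Fitting integer coefficients to these (and the overall shape) gives p.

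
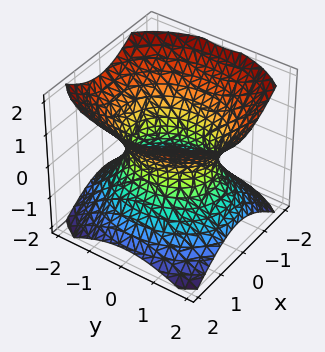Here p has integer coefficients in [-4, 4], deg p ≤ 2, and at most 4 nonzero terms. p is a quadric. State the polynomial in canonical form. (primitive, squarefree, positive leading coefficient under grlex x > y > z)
3*x^2 + 2*y^2 - 3*z^2 - 3

1. The degree is 2 — one connected sheet with a waist; a quadric.
2. Symmetries: mirror symmetry z ↦ −z ⇒ only even powers of z; it's symmetric under x → −x, forcing even powers of x; it's symmetric under y → −y, forcing even powers of y.
3. From the visible intercepts: no z-intercept at any integer in the box; among the integer gridlines, it crosses the x-axis at x ∈ {-1, 1}.
4. The integer polynomial consistent with all of this is the stated p.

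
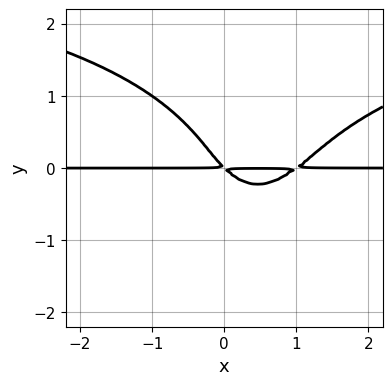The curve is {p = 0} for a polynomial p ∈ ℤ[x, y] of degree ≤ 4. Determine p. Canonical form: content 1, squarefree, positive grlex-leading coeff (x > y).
(a) deg p = 4. No degree-3 curve has this shape.
(b) Reading off the gridlines: the visible x-axis segment lies entirely on the curve.
(c) Putting this together gives p.

x^2*y^2 + 2*y^4 - 3*x^2*y + 3*x*y + 3*y^2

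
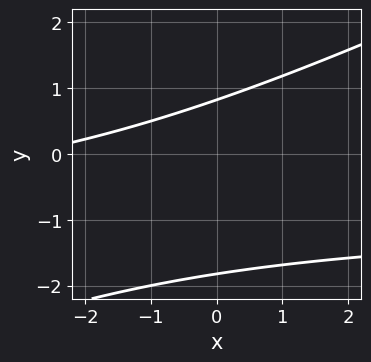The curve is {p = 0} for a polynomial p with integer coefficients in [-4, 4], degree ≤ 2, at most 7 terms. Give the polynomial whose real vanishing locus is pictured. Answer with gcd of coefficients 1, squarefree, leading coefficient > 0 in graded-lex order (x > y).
x*y - 2*y^2 + x - 2*y + 3

(a) The degree is 2 — the shape is more complex than any degree-1 curve.
(b) Observable constraints: no x-intercept at any integer in the box.
(c) The integer polynomial consistent with all of this is the stated p.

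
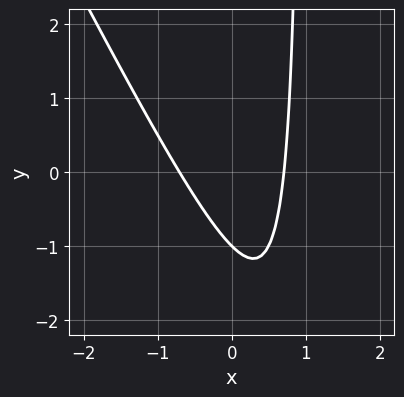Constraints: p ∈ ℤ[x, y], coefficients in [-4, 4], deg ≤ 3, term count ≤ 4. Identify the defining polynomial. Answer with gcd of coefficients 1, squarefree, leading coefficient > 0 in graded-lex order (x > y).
(a) deg p = 2. No degree-1 curve has this shape.
(b) From the axis intercepts and sections: it crosses the y-axis at the gridline y = -1.
(c) Together with the visible shape, these determine p as stated.

2*x^2 + x*y - y - 1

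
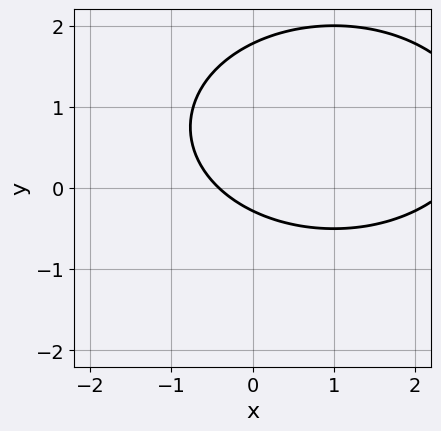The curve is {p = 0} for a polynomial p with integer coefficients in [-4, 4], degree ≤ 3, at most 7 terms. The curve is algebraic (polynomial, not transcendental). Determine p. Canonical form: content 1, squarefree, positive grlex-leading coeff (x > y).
x^2 + 2*y^2 - 2*x - 3*y - 1

(a) The degree is 2 — the shape is more complex than any degree-1 curve.
(b) Solving for integer coefficients yields p as stated.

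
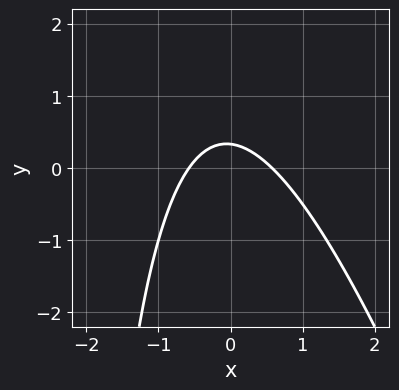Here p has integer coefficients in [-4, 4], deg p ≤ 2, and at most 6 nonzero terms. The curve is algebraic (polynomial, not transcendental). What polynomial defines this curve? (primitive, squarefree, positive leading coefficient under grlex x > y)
1. Degree: no degree-1 curve has this shape, so deg p = 2.
2. Solving for integer coefficients yields p as stated.

3*x^2 + x*y + 3*y - 1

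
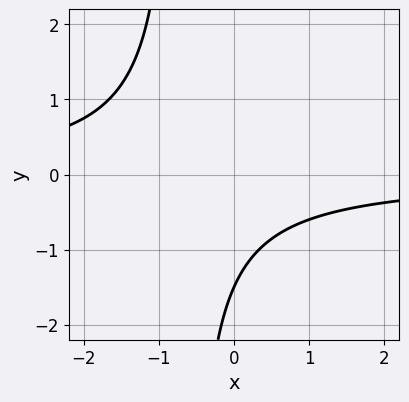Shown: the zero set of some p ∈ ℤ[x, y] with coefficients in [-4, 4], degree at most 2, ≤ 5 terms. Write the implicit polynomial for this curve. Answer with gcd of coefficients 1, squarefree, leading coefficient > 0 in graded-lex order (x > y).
3*x*y + 2*y + 3

deg p = 2. A generic line meets the curve in up to 2 points.
Observable constraints: it misses every integer gridline on the x-axis.
Putting this together gives p.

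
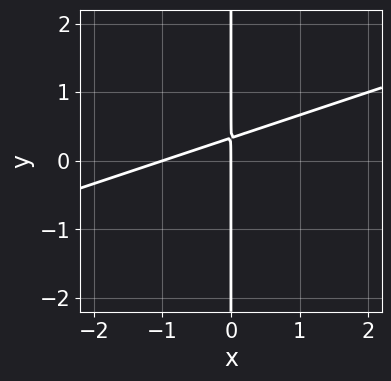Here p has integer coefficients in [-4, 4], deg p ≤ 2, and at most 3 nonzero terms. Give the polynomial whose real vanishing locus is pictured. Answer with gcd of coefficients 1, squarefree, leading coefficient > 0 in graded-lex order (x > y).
x^2 - 3*x*y + x

1. The degree is 2 — no degree-1 curve has this shape.
2. Checking where it meets the axes: every point of the y-axis in the box is on the curve; the x-axis gridline crossings are at x ∈ {-1, 0}.
3. Fitting integer coefficients to these (and the overall shape) gives p.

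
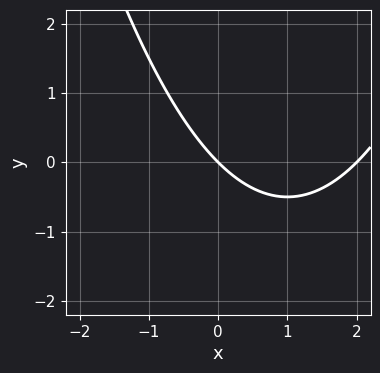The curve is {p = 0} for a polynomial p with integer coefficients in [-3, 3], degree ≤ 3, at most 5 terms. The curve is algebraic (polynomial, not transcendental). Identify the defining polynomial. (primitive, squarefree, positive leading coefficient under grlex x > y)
deg p = 2.
From the visible intercepts: one y-axis crossing is at y = 0; among the integer gridlines, it crosses the x-axis at x ∈ {0, 2}.
Fitting integer coefficients to these (and the overall shape) gives p.

x^2 - 2*x - 2*y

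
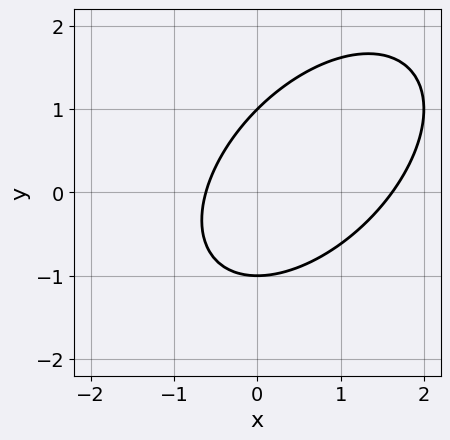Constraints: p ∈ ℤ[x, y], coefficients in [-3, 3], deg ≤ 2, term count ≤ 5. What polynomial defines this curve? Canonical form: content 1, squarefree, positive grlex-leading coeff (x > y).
1. deg p = 2.
2. From the visible intercepts: the y-axis gridline crossings are at y ∈ {-1, 1}.
3. These observations pin down the coefficients.

x^2 - x*y + y^2 - x - 1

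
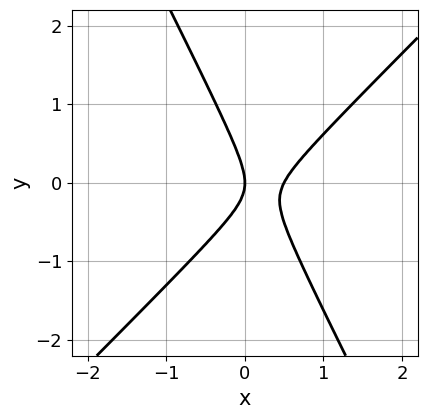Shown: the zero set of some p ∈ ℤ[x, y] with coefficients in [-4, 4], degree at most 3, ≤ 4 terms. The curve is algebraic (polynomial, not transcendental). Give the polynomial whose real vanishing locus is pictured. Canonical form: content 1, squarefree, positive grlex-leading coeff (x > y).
The degree is 2 — the shape is more complex than any degree-1 curve.
Checking where it meets the axes: one x-axis crossing is at x = 0; it meets the y-axis at y = 0 (among the integer gridlines).
Together with the visible shape, these determine p as stated.

2*x^2 - x*y - y^2 - x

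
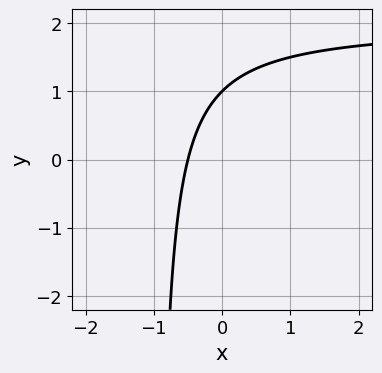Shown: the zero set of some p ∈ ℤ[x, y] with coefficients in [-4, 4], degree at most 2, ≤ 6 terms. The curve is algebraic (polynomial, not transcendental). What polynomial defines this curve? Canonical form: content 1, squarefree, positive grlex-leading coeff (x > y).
(a) The degree is 2 — the shape is more complex than any degree-1 curve.
(b) From the axis intercepts and sections: it meets the y-axis at y = 1 (among the integer gridlines).
(c) Together with the visible shape, these determine p as stated.

x*y - 2*x + y - 1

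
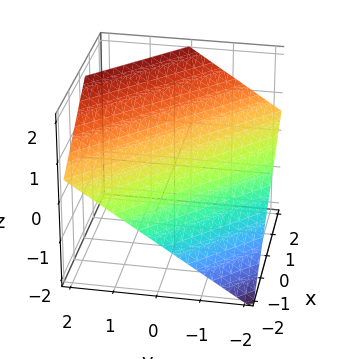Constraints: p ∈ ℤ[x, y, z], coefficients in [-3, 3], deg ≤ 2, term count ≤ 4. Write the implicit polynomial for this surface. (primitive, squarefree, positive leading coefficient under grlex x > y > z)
2*x + 2*y - 3*z + 2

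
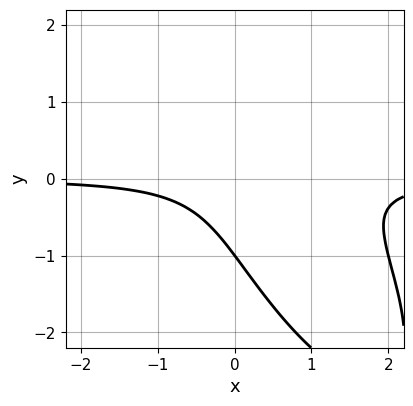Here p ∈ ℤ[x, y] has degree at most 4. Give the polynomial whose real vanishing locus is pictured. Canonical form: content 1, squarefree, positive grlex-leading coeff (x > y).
deg p = 3.
Reading off the gridlines: it crosses the y-axis at the gridline y = -1; the curve avoids every integer x-axis point in the box.
The integer polynomial consistent with all of this is the stated p.

2*x^2*y + 2*x*y^2 + y^3 - 2*x*y + 1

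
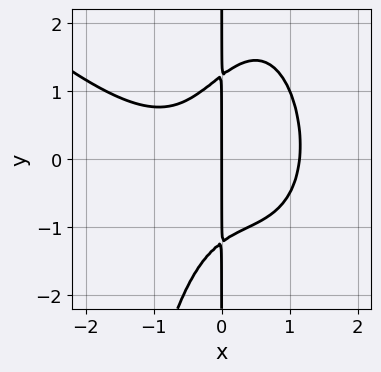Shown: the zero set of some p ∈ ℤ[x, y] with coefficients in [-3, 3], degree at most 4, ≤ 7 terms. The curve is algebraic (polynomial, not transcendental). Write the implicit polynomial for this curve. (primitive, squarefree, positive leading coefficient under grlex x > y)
2*x^4 + 2*x^3*y - 3*x^2*y + 2*x*y^2 - 3*x

First, the degree is 4 — no degree-3 curve has this shape.
Then, observable constraints: every point of the y-axis in the box is on the curve; one x-axis crossing is at x = 0.
Finally, assembling these constraints gives the stated polynomial.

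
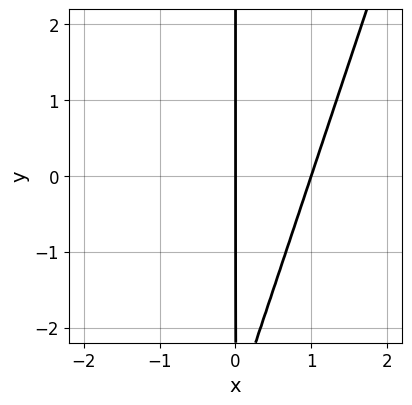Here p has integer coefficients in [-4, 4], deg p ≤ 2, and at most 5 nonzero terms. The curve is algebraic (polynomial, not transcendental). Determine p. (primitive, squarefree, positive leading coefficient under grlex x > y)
3*x^2 - x*y - 3*x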